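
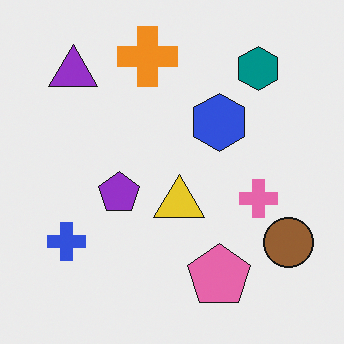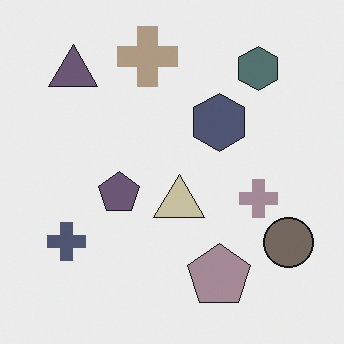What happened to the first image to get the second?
Made much more muted (saturation change).

All colors are more muted and greyish — a global saturation change.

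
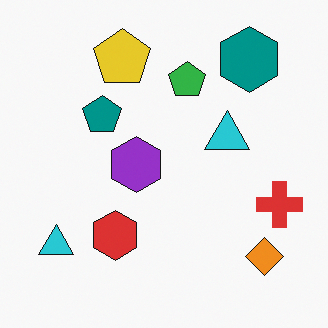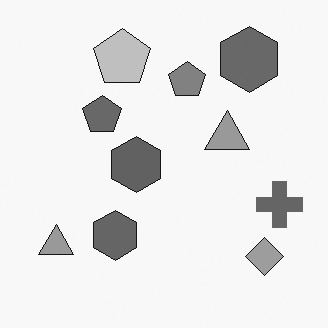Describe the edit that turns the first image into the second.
This is the original image converted to grayscale.

All color is removed — every shape is now a shade of grey.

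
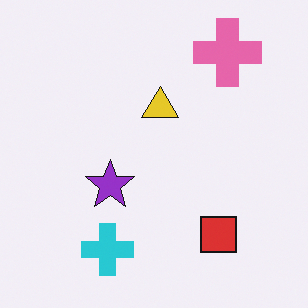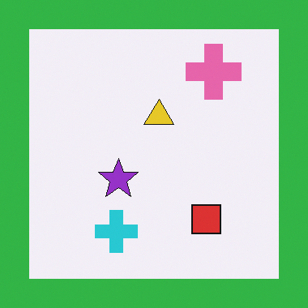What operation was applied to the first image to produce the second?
It was framed with a green border.

A solid green frame runs around the edge of the second image, with the content slightly shrunk inside it.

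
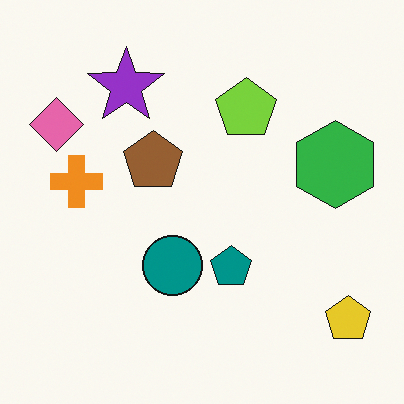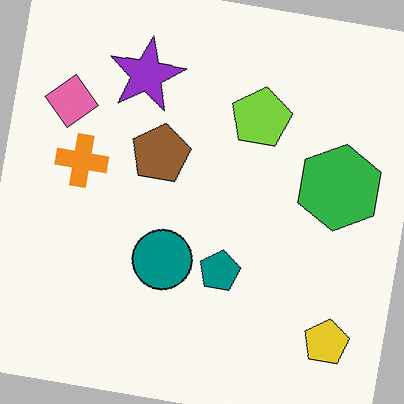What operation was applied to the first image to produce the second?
This is the original image rotated clockwise by a small amount.

Every shape is tilted by the same angle and the image corners show triangular fill wedges — a whole-image rotation by a non-right angle.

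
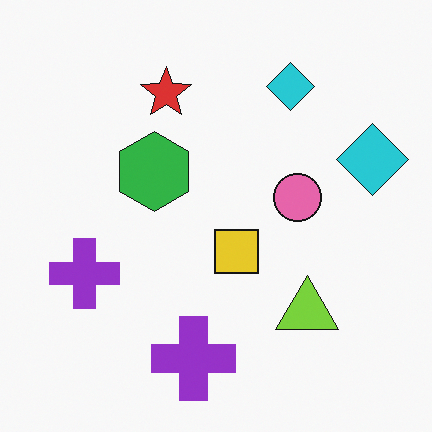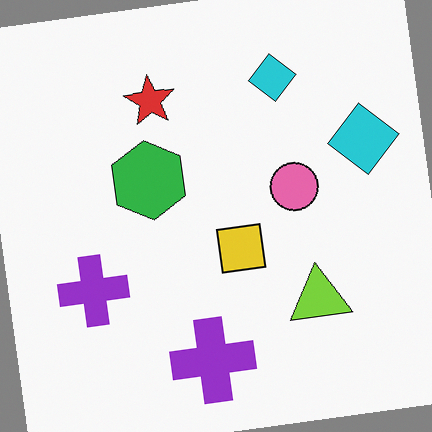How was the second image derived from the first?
The second image is the first rotated counter-clockwise by a few degrees.

Every shape is tilted by the same angle and the image corners show triangular fill wedges — a whole-image rotation by a non-right angle.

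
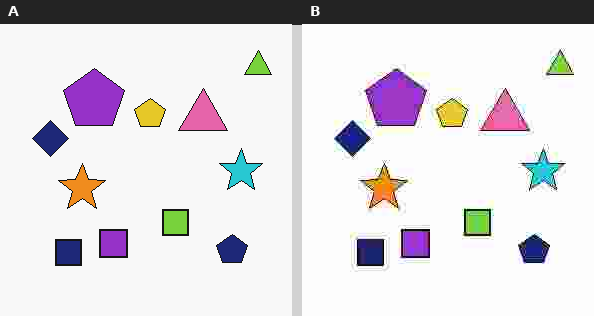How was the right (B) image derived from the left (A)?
The right (B) image is the left (A) degraded with heavy JPEG compression.

Blocky 8×8 compression artifacts appear around shape edges and the flat background shows ringing — characteristic JPEG degradation.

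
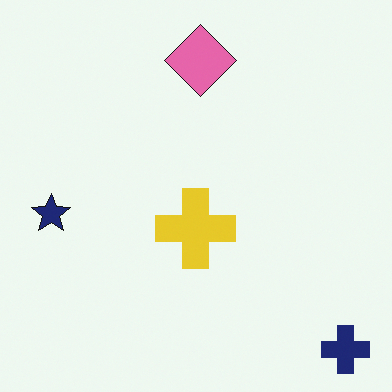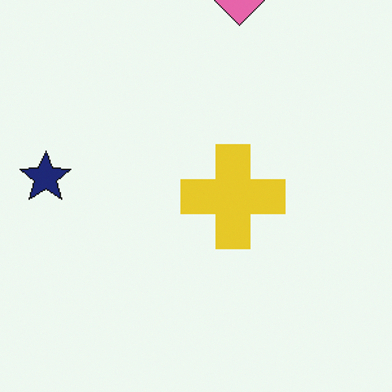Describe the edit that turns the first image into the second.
The image was cropped to a modestly smaller region and rescaled.

The visible shapes are larger and the field of view is narrower; shapes near the original edges may be partly or wholly outside the frame — a crop-and-rescale.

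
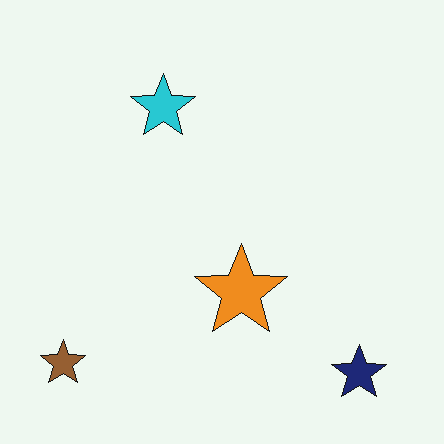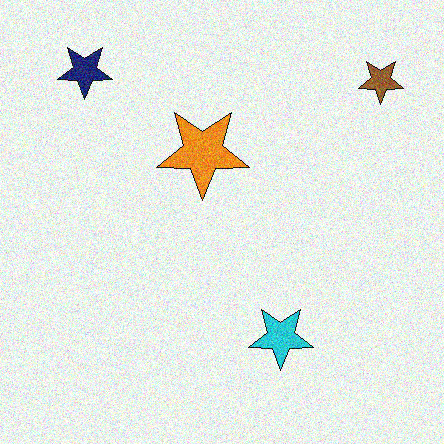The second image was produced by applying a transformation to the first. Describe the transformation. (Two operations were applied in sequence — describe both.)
The transformation is: rotated 180°, then degraded with moderate additive noise.

The brown star sits in the bottom-left of the first image and the top-right of the second — consistent with a whole-image 180° rotation. Random speckle covers the whole image, including the flat background.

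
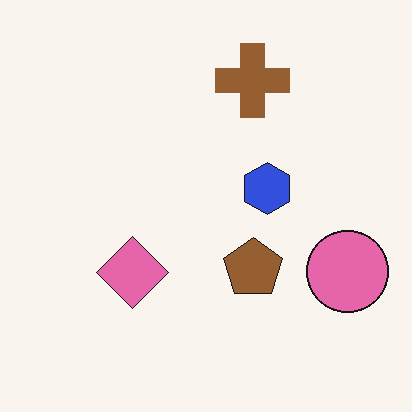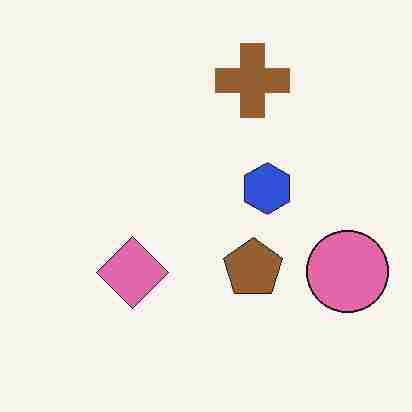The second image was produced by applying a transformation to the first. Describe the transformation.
It was degraded with heavy JPEG compression.

Blocky 8×8 compression artifacts appear around shape edges and the flat background shows ringing — characteristic JPEG degradation.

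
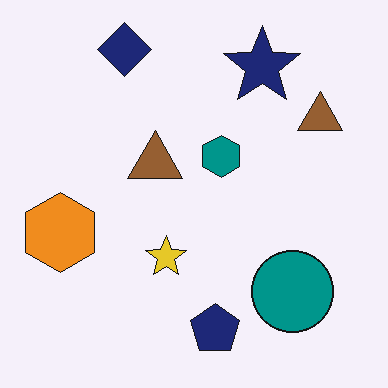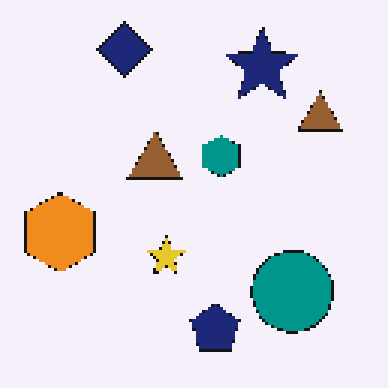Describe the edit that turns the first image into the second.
It was lightly pixelated (a mild mosaic effect).

Shapes are reduced to large square blocks; fine edges and outlines are lost — a downscale-then-upscale (mosaic) effect.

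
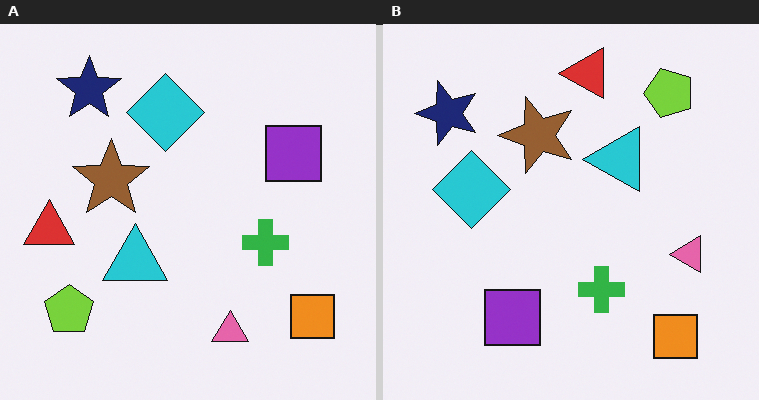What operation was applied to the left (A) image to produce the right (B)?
The image was transposed (reflected across the top-left ↔ bottom-right diagonal).

Shapes have swapped their row and column positions — what was in the top-right is now in the bottom-left — a diagonal reflection.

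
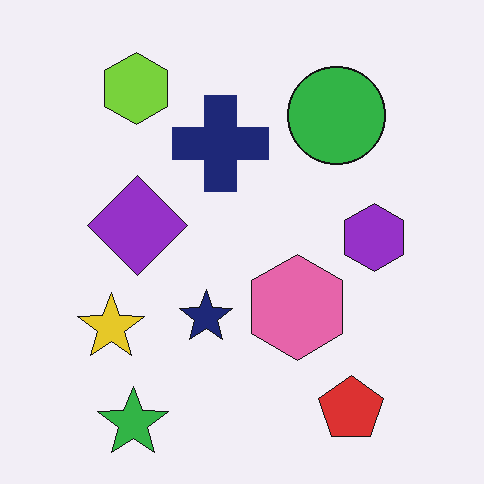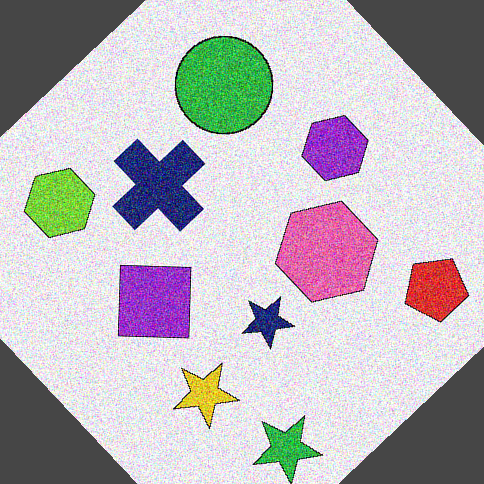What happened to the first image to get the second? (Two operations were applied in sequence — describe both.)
The transformation is: degraded with heavy additive noise, then rotated counter-clockwise by a large amount — several tens of degrees.

Random speckle covers the whole image, including the flat background. Every shape is tilted by the same angle and the image corners show triangular fill wedges — a whole-image rotation by a non-right angle.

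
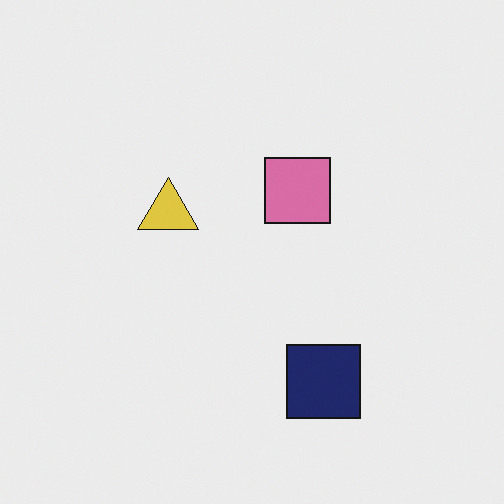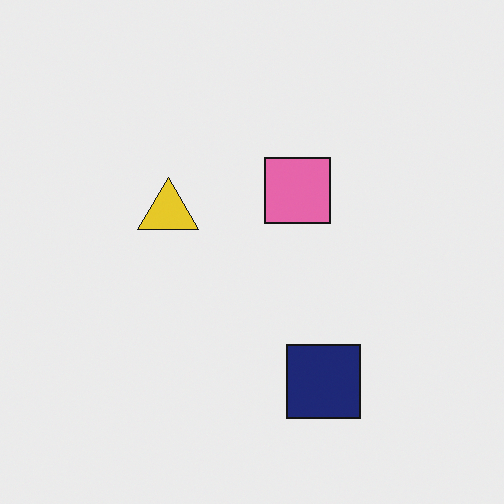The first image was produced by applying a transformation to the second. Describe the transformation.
This is the original image slightly desaturated.

All colors are more muted and greyish — a global saturation change.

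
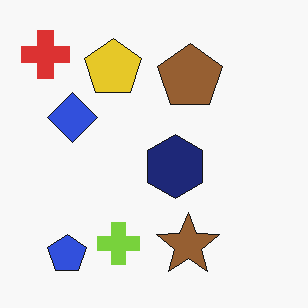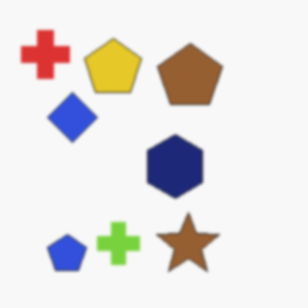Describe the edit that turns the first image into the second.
The transformation is: lightly blurred.

Shape edges and outlines are uniformly softened across the whole image.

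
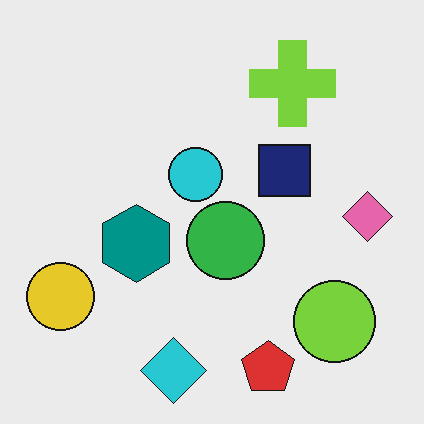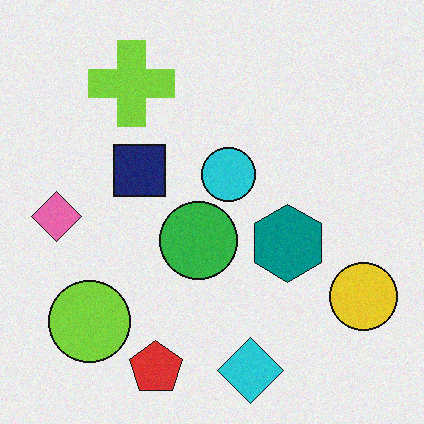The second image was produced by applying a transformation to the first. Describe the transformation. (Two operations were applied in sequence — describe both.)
The transformation is: flipped horizontally (left ↔ right), then degraded with subtle gaussian noise.

The pink diamond is in the right of the first image and the left of the second — shapes on opposite sides of the vertical midline have swapped in a mirror flip. Random speckle covers the whole image, including the flat background.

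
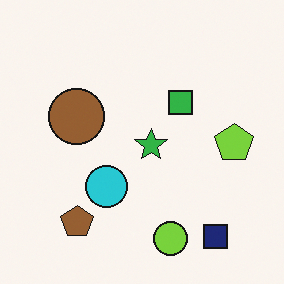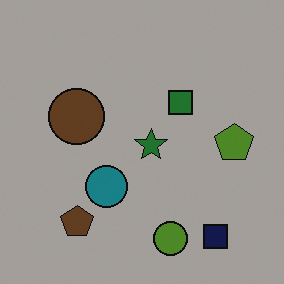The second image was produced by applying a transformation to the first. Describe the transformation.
It was substantially darkened.

Every pixel — background and shapes alike — is uniformly darkened.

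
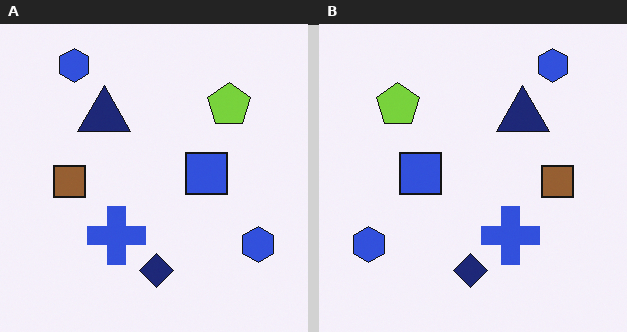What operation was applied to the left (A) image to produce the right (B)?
Flipped horizontally (left ↔ right).

The brown square is in the left of the left (A) image and the right of the right (B) — shapes on opposite sides of the vertical midline have swapped in a mirror flip.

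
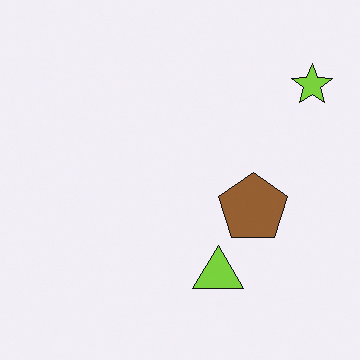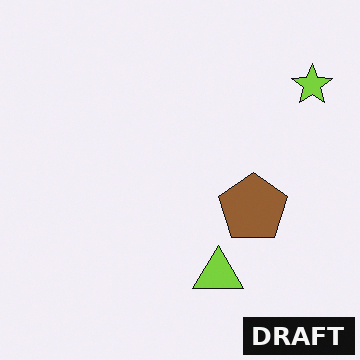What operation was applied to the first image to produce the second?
The transformation is: watermarked with the text "DRAFT" in the lower-right corner.

A dark label reading "DRAFT" appears in the lower-right corner.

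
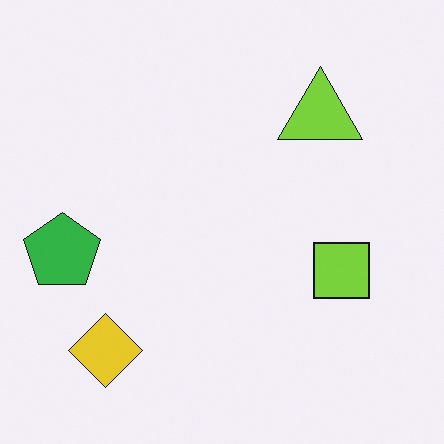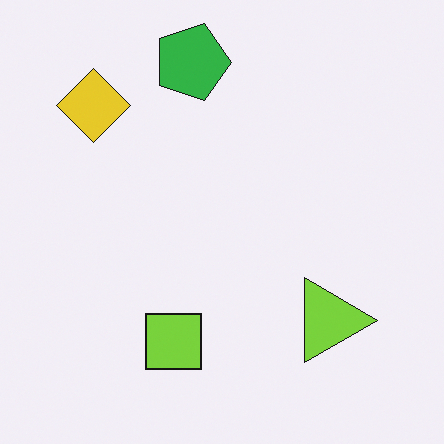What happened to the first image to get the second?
The second image is the first rotated 90° clockwise.

The yellow diamond sits in the bottom-left of the first image and the top-left of the second — consistent with a whole-image 90° clockwise rotation.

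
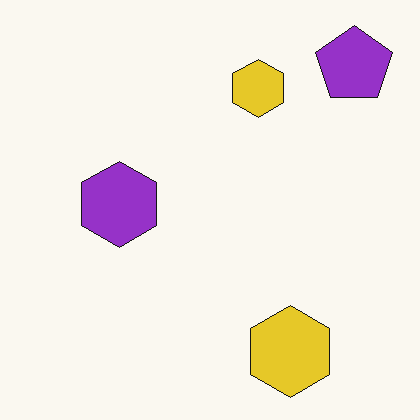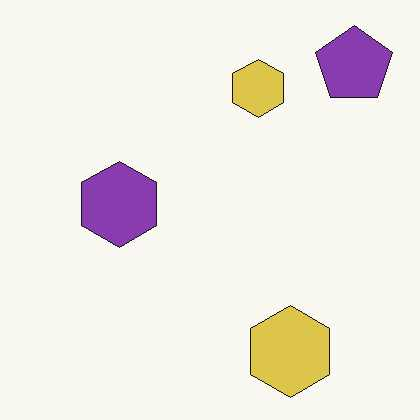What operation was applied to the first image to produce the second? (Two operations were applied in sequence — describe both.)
Slightly desaturated, then given moderate JPEG compression.

All colors are more muted and greyish — a global saturation change. Blocky 8×8 compression artifacts appear around shape edges and the flat background shows ringing — characteristic JPEG degradation.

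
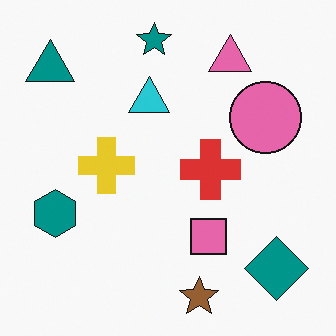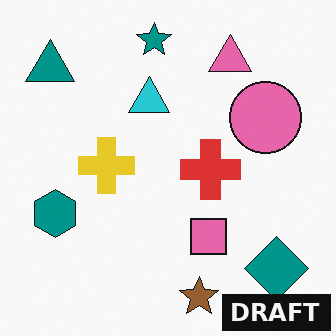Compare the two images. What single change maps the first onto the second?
Watermarked with the text "DRAFT" in the lower-right corner.

A dark label reading "DRAFT" appears in the lower-right corner.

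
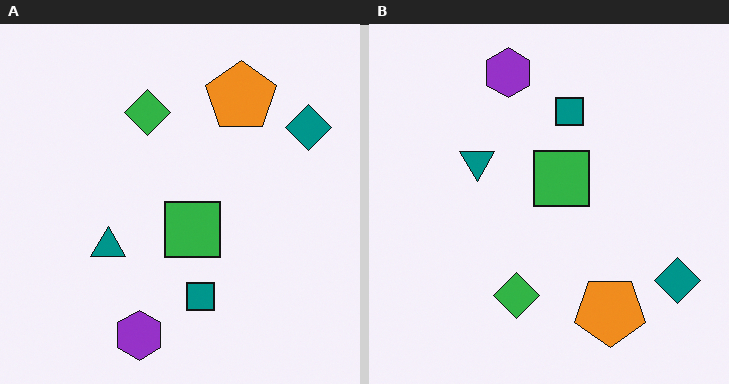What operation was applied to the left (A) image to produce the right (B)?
Flipped vertically (top ↔ bottom).

The purple hexagon is in the bottom of the left (A) image and the top of the right (B) — shapes on opposite sides of the horizontal midline have swapped in a mirror flip.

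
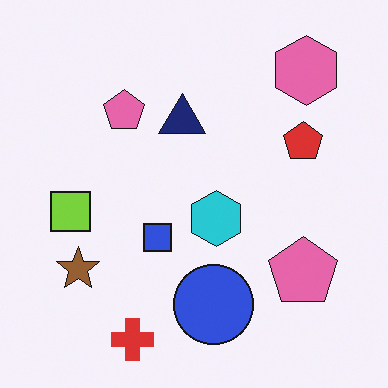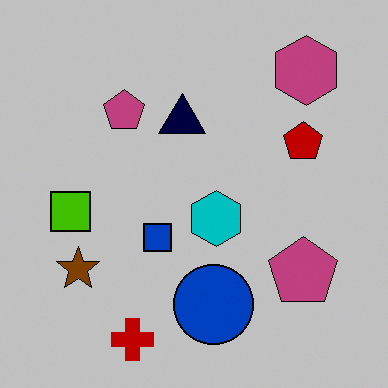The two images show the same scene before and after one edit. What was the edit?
It was heavily posterized to just a handful of flat colors.

Each flat color has snapped to a coarser quantized level — most visibly, the near-white background has dropped to a flat grey.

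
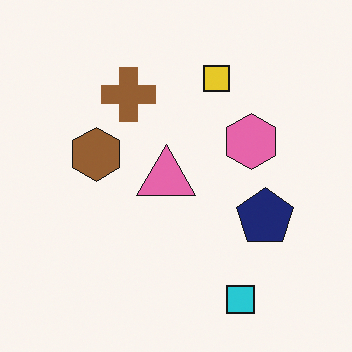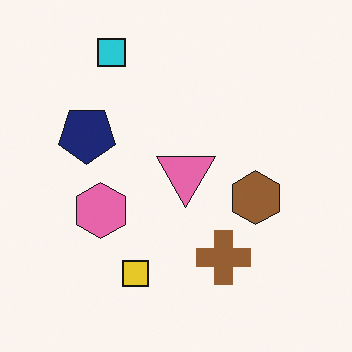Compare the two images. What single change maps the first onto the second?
The image was rotated 180°.

The cyan square sits in the bottom-right of the first image and the top-left of the second — consistent with a whole-image 180° rotation.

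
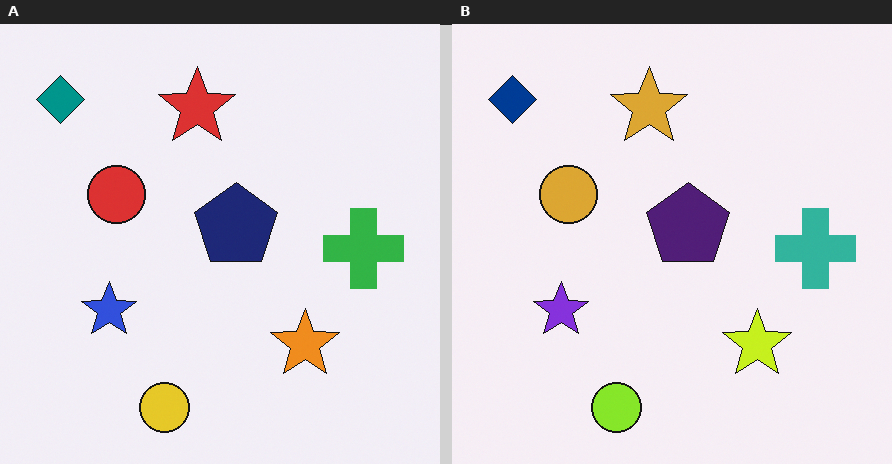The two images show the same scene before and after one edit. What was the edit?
The transformation is: hue-shifted by a small amount.

Every shape's color has rotated by the same amount around the hue wheel — a uniform hue shift.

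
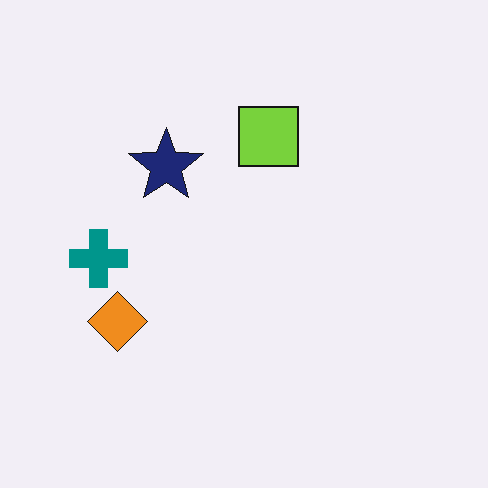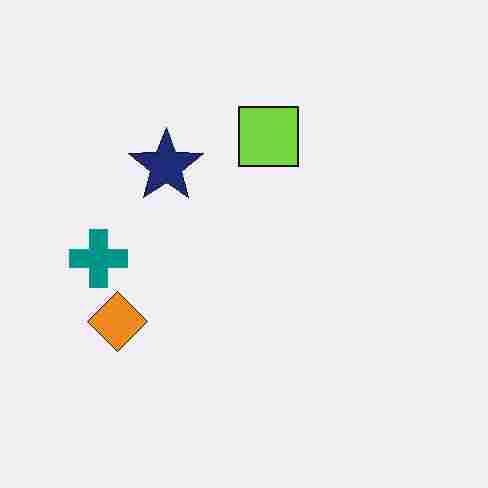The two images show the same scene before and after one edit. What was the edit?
The second image is the first heavily JPEG-compressed with obvious blocking artifacts.

Blocky 8×8 compression artifacts appear around shape edges and the flat background shows ringing — characteristic JPEG degradation.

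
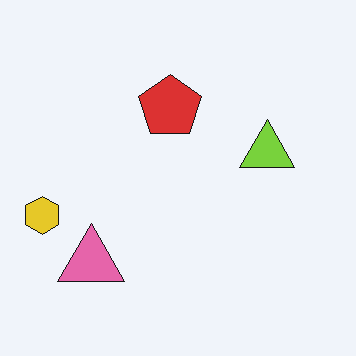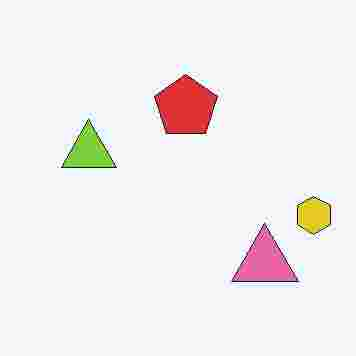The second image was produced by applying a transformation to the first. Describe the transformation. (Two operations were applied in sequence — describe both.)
The image was flipped horizontally (left ↔ right), then degraded with heavy JPEG compression.

The yellow hexagon is in the left of the first image and the right of the second — shapes on opposite sides of the vertical midline have swapped in a mirror flip. Blocky 8×8 compression artifacts appear around shape edges and the flat background shows ringing — characteristic JPEG degradation.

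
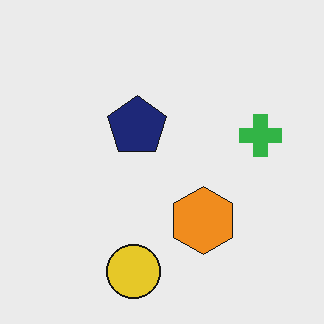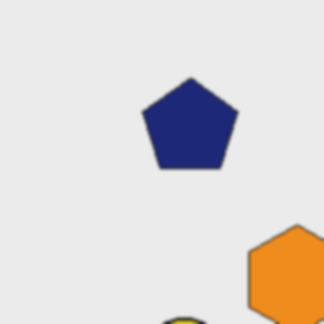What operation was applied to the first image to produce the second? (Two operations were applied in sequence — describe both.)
This is the original image cropped slightly and scaled back up, then lightly blurred.

The visible shapes are larger and the field of view is narrower; shapes near the original edges may be partly or wholly outside the frame — a crop-and-rescale. Shape edges and outlines are uniformly softened across the whole image.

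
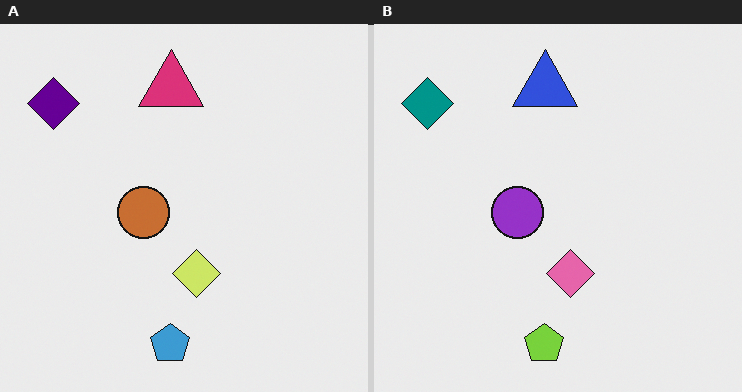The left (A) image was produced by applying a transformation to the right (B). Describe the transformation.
The transformation is: hue-shifted noticeably.

Every shape's color has rotated by the same amount around the hue wheel — a uniform hue shift.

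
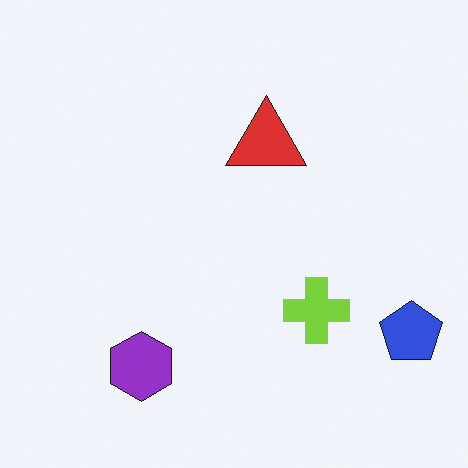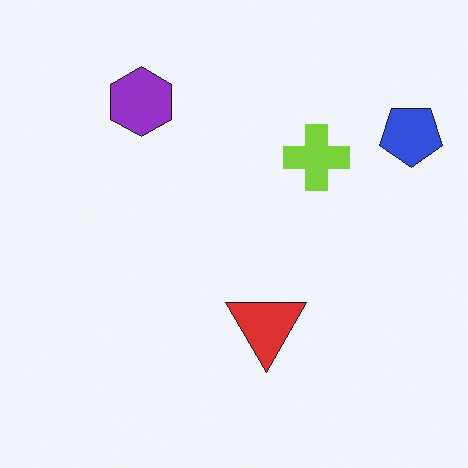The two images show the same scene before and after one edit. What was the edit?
The image was flipped vertically (top ↔ bottom).

The purple hexagon is in the bottom-left of the first image and the top-left of the second — shapes on opposite sides of the horizontal midline have swapped in a mirror flip.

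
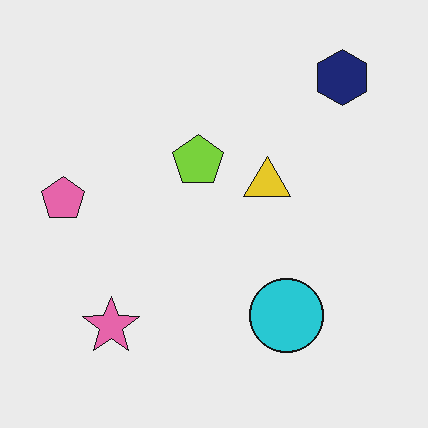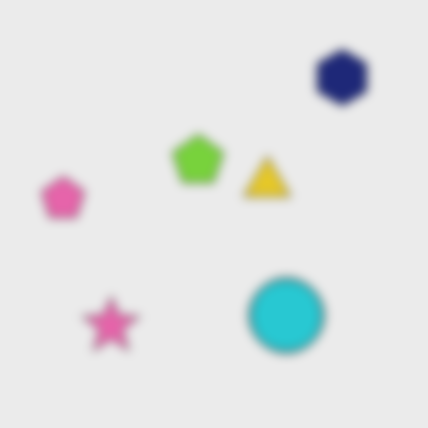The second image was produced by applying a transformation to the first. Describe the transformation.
The transformation is: heavily blurred.

Shape edges and outlines are uniformly softened across the whole image.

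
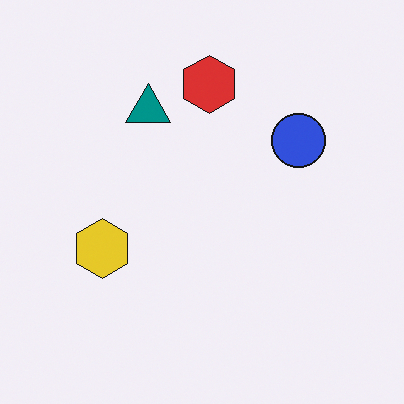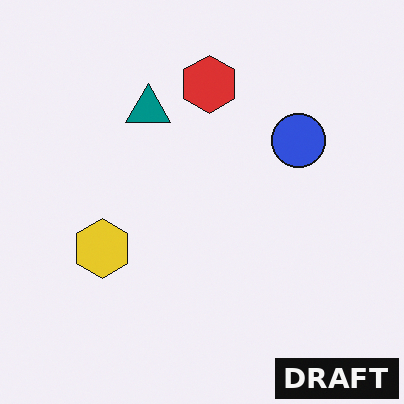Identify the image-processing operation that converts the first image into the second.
It was watermarked with the text "DRAFT" in the lower-right corner.

A dark label reading "DRAFT" appears in the lower-right corner.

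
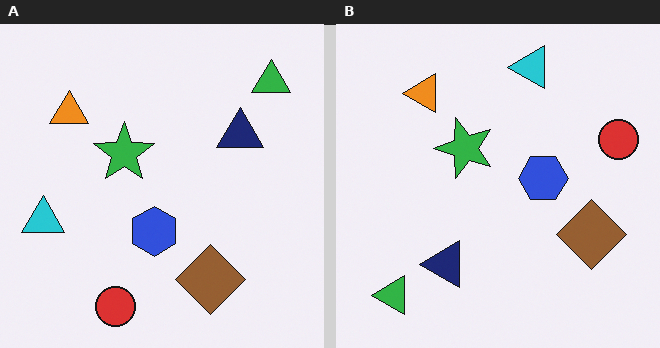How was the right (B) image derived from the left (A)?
It was transposed (reflected across the top-left ↔ bottom-right diagonal).

Shapes have swapped their row and column positions — what was in the top-right is now in the bottom-left — a diagonal reflection.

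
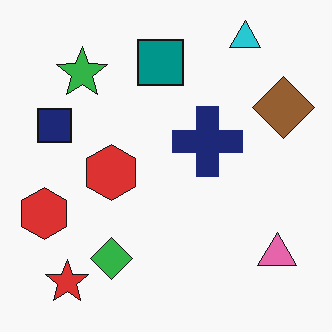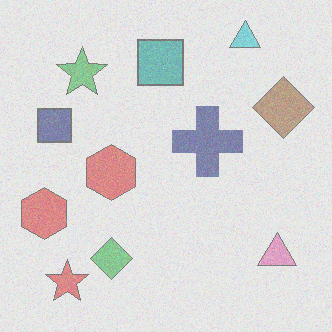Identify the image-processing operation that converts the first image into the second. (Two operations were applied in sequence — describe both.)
The second image is the first degraded with visible gaussian noise, then given much lower contrast.

Random speckle covers the whole image, including the flat background. Tones are pushed toward mid-grey across the whole image — a global contrast change.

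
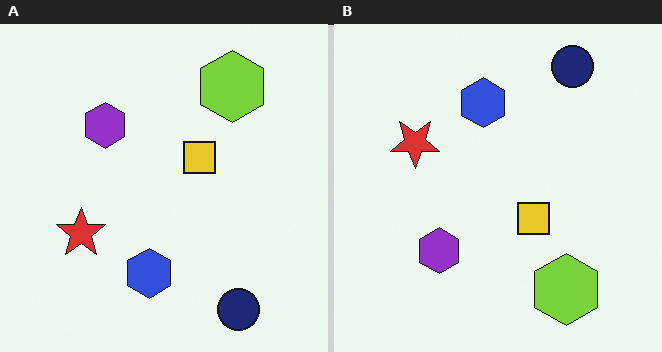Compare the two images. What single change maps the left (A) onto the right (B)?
The transformation is: flipped vertically (top ↔ bottom).

The navy circle is in the bottom-right of the left (A) image and the top-right of the right (B) — shapes on opposite sides of the horizontal midline have swapped in a mirror flip.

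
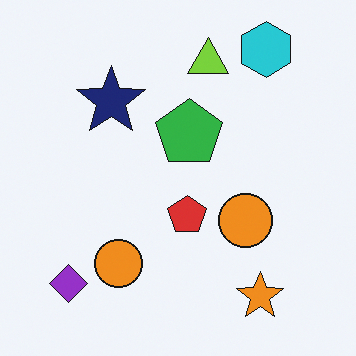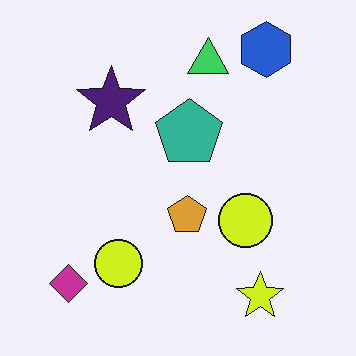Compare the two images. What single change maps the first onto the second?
The transformation is: hue-shifted by a small amount.

Every shape's color has rotated by the same amount around the hue wheel — a uniform hue shift.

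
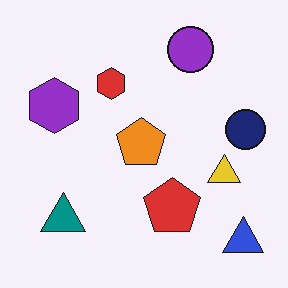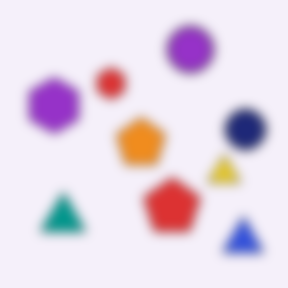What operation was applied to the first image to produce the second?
It was heavily blurred.

Shape edges and outlines are uniformly softened across the whole image.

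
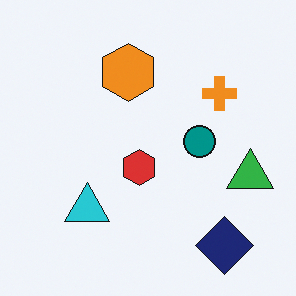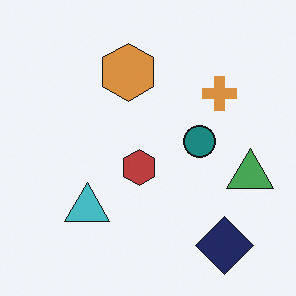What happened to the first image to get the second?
The image was slightly desaturated.

All colors are more muted and greyish — a global saturation change.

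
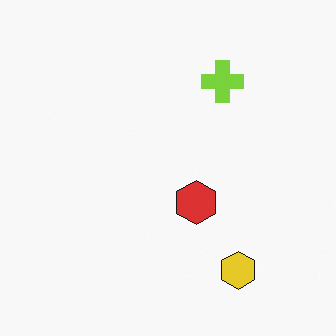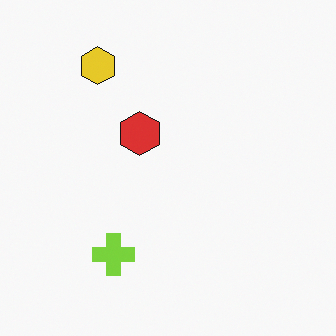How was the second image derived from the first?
It was rotated 180°.

The yellow hexagon sits in the bottom-right of the first image and the top-left of the second — consistent with a whole-image 180° rotation.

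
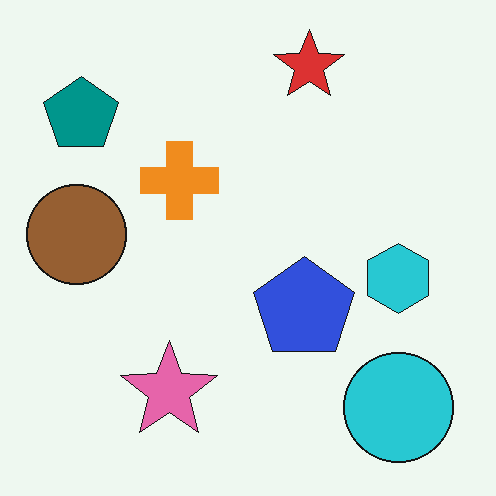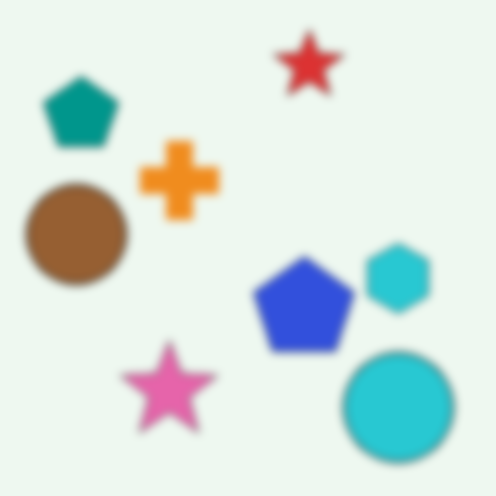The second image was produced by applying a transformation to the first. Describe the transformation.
This is the original image noticeably gaussian-blurred.

Shape edges and outlines are uniformly softened across the whole image.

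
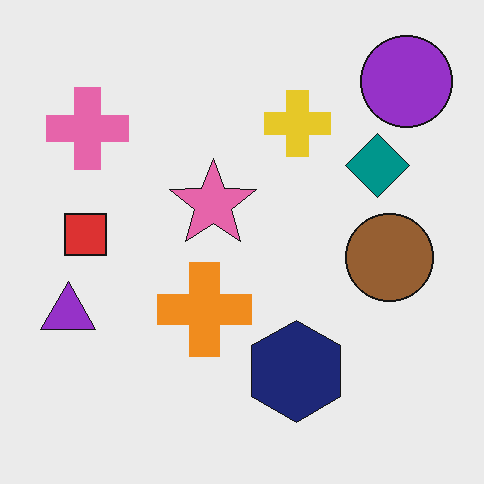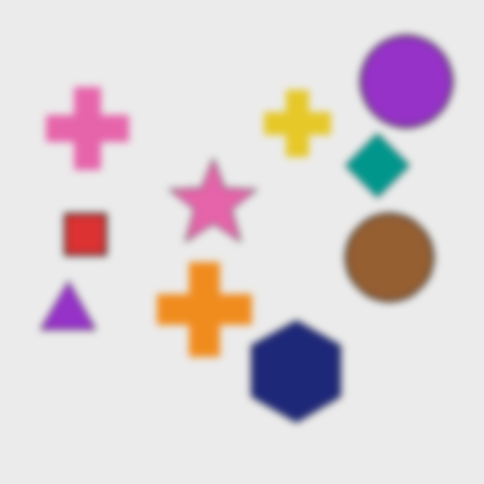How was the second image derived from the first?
The second image is the first noticeably gaussian-blurred.

Shape edges and outlines are uniformly softened across the whole image.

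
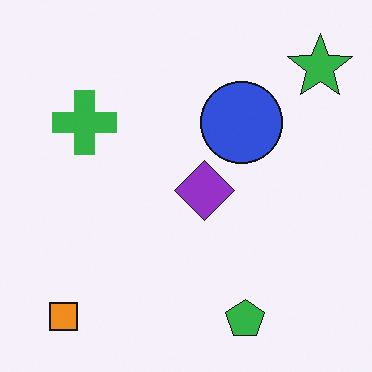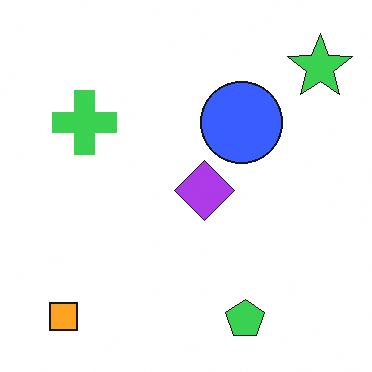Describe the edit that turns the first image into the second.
This is the original image slightly brightened.

Every pixel — background and shapes alike — is uniformly brightened.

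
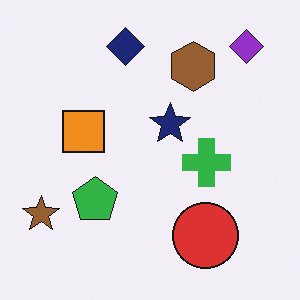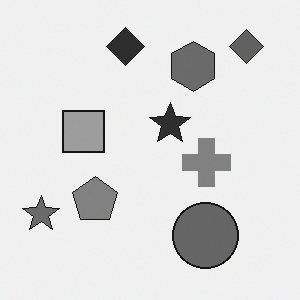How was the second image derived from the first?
The image was converted to grayscale.

All color is removed — every shape is now a shade of grey.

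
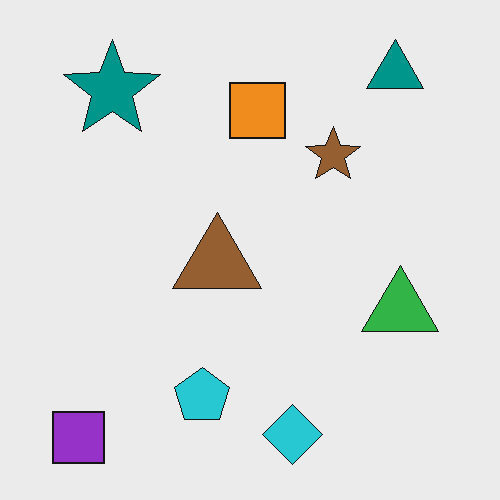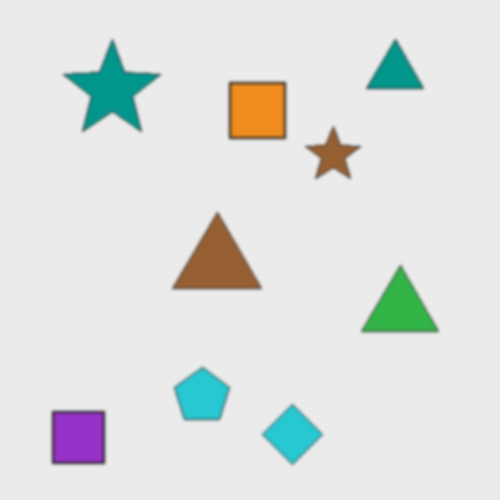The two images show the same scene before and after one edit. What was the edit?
The image was slightly softened.

Shape edges and outlines are uniformly softened across the whole image.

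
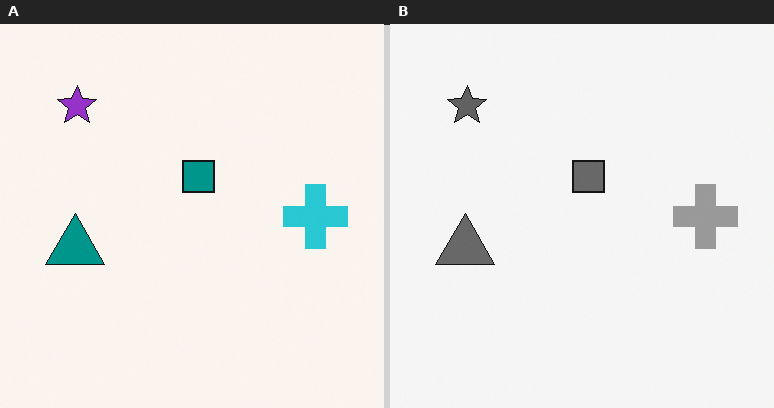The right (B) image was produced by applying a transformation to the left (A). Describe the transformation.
This is the original image converted to grayscale.

All color is removed — every shape is now a shade of grey.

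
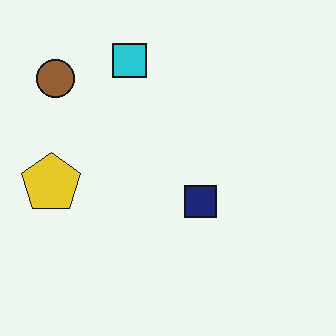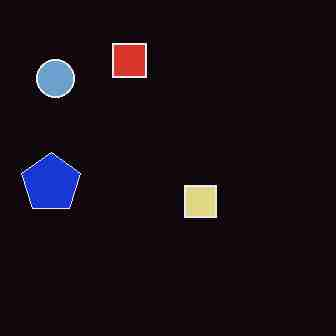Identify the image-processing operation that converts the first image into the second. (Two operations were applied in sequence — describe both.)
The transformation is: color-inverted (negative), then heavily JPEG-compressed with obvious blocking artifacts.

The light background has become dark and every shape's color is its complement — a photographic negative. Blocky 8×8 compression artifacts appear around shape edges and the flat background shows ringing — characteristic JPEG degradation.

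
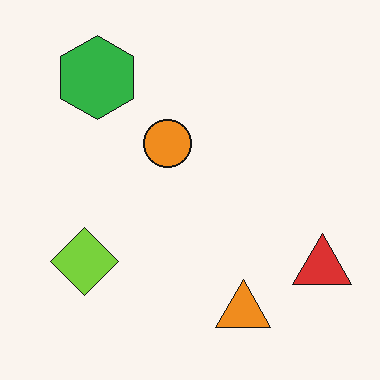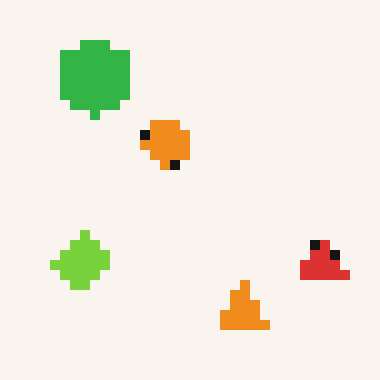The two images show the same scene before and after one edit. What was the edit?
It was heavily pixelated into large blocks.

Shapes are reduced to large square blocks; fine edges and outlines are lost — a downscale-then-upscale (mosaic) effect.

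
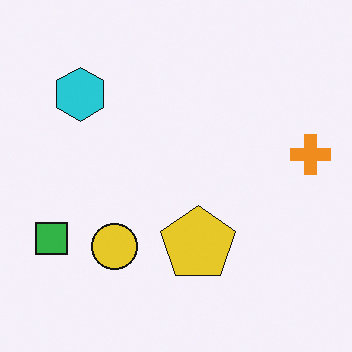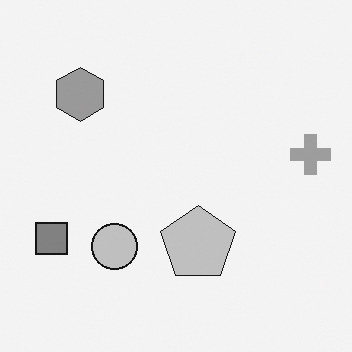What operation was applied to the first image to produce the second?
The transformation is: converted to grayscale.

All color is removed — every shape is now a shade of grey.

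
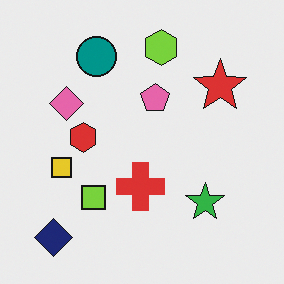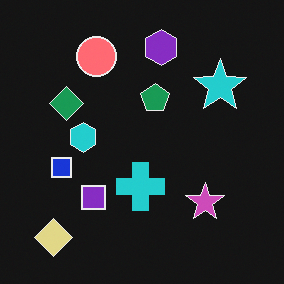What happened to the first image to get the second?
This is the original image color-inverted (negative).

The light background has become dark and every shape's color is its complement — a photographic negative.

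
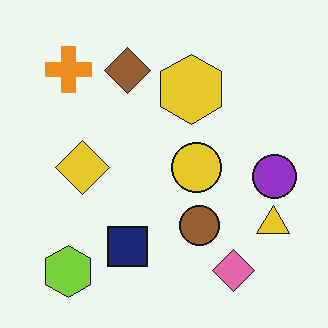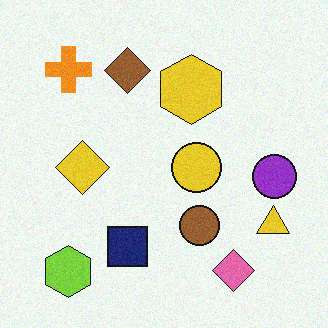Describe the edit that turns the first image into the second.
The second image is the first degraded with subtle gaussian noise.

Random speckle covers the whole image, including the flat background.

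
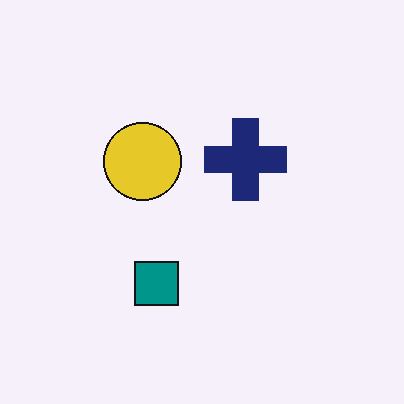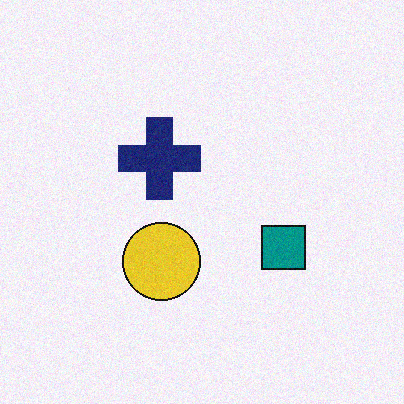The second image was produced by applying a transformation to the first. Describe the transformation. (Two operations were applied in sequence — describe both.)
Rotated 90° counter-clockwise, then degraded with subtle gaussian noise.

The teal square sits in the bottom of the first image and the right of the second — consistent with a whole-image 90° counter-clockwise rotation. Random speckle covers the whole image, including the flat background.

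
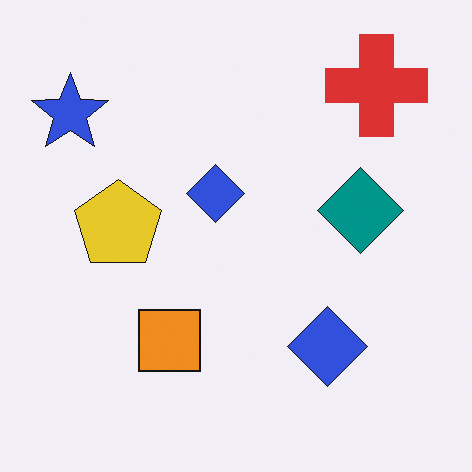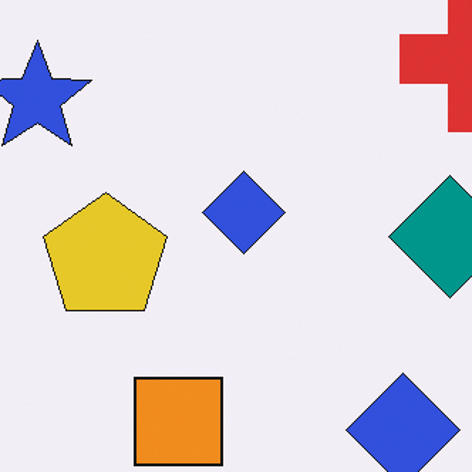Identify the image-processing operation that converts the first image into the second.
The second image is the first cropped slightly and scaled back up.

The visible shapes are larger and the field of view is narrower; shapes near the original edges may be partly or wholly outside the frame — a crop-and-rescale.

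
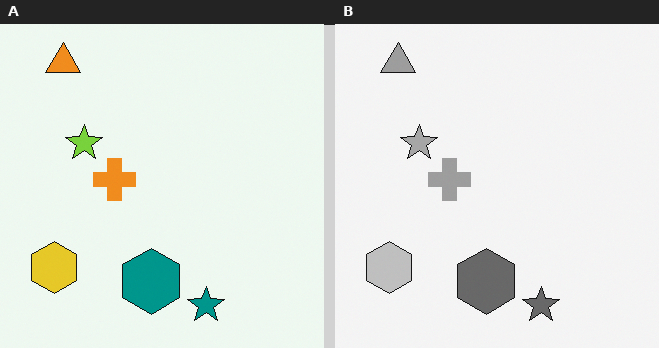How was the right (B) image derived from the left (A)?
The transformation is: converted to grayscale.

All color is removed — every shape is now a shade of grey.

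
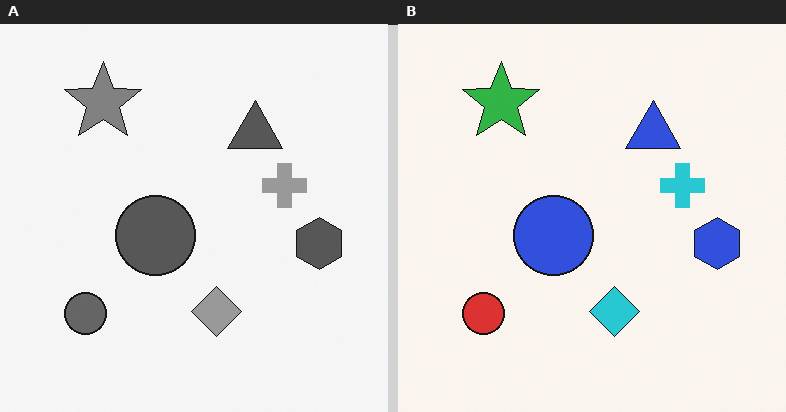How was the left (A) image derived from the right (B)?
The transformation is: converted to grayscale.

All color is removed — every shape is now a shade of grey.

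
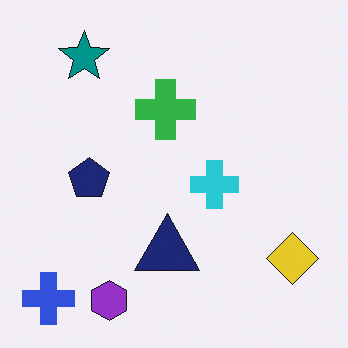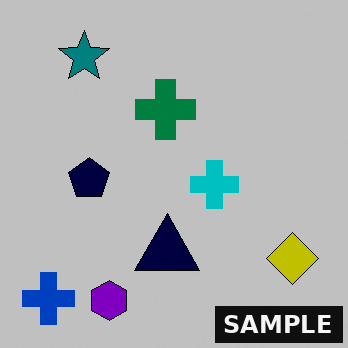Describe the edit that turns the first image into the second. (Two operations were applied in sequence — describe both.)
The second image is the first heavily posterized to just a handful of flat colors, then watermarked with the text "SAMPLE" in the lower-right corner.

Each flat color has snapped to a coarser quantized level — most visibly, the near-white background has dropped to a flat grey. A dark label reading "SAMPLE" appears in the lower-right corner.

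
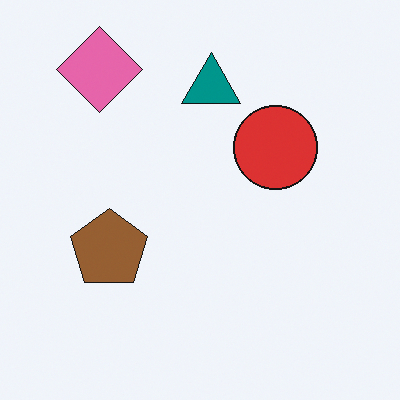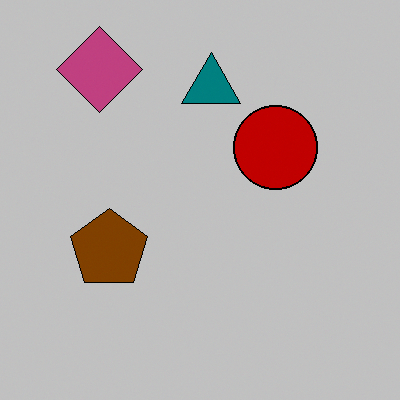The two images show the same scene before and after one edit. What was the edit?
Heavily posterized to just a handful of flat colors.

Each flat color has snapped to a coarser quantized level — most visibly, the near-white background has dropped to a flat grey.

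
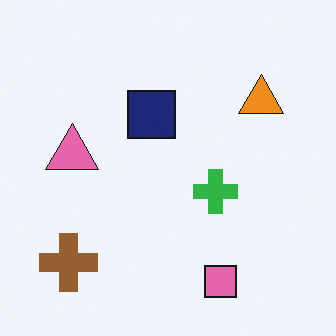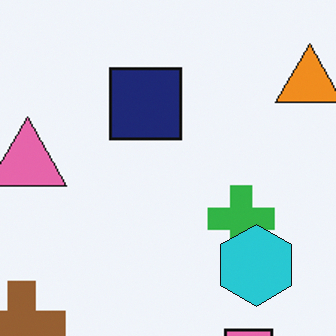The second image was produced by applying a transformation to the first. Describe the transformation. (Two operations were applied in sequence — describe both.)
The transformation is: cropped to a modestly smaller region and rescaled, then overlaid with an additional cyan hexagon.

The visible shapes are larger and the field of view is narrower; shapes near the original edges may be partly or wholly outside the frame — a crop-and-rescale. A cyan hexagon appears in the second image that is absent from the first.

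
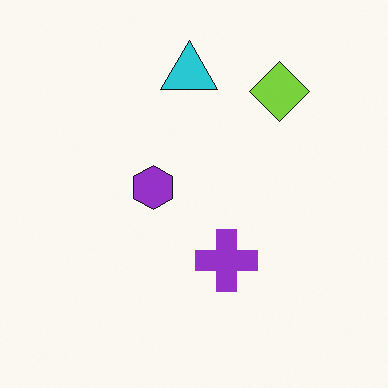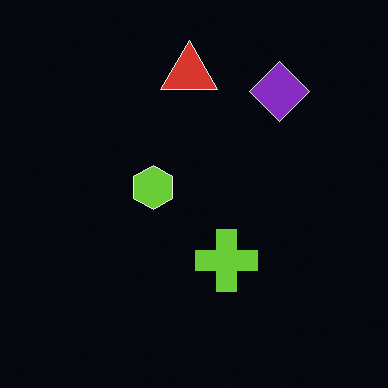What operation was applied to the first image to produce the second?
The transformation is: color-inverted (negative).

The light background has become dark and every shape's color is its complement — a photographic negative.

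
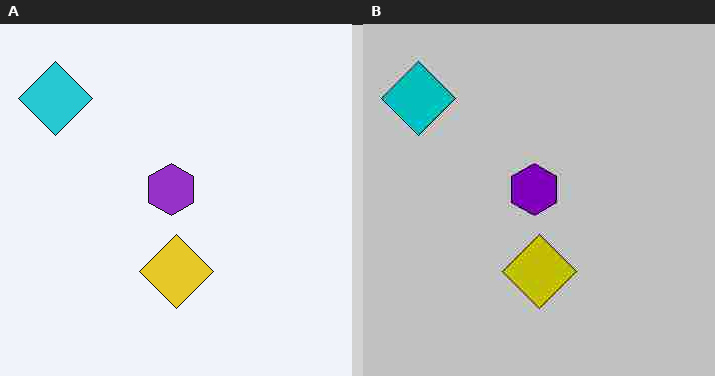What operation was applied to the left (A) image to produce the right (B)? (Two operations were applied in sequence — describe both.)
The transformation is: aggressively posterized, then heavily JPEG-compressed with obvious blocking artifacts.

Each flat color has snapped to a coarser quantized level — most visibly, the near-white background has dropped to a flat grey. Blocky 8×8 compression artifacts appear around shape edges and the flat background shows ringing — characteristic JPEG degradation.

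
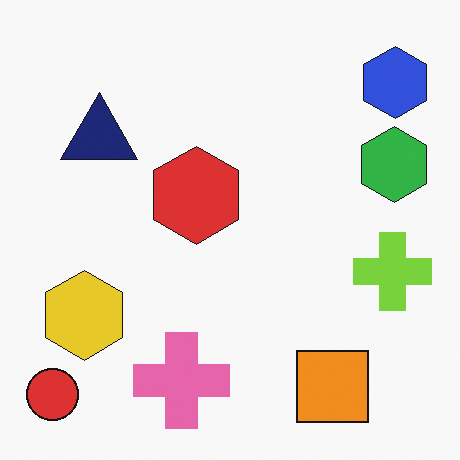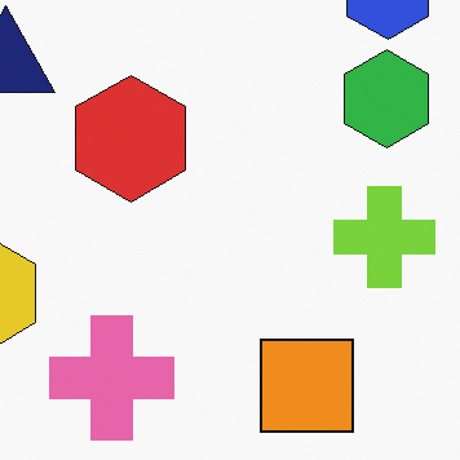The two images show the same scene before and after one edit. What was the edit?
The transformation is: cropped slightly and scaled back up.

The visible shapes are larger and the field of view is narrower; shapes near the original edges may be partly or wholly outside the frame — a crop-and-rescale.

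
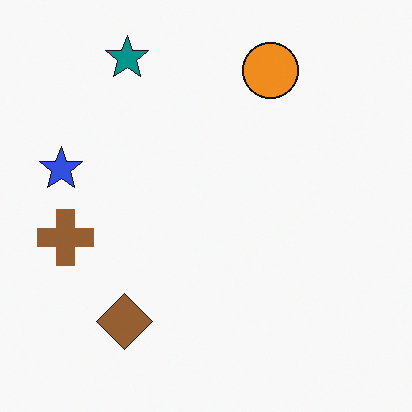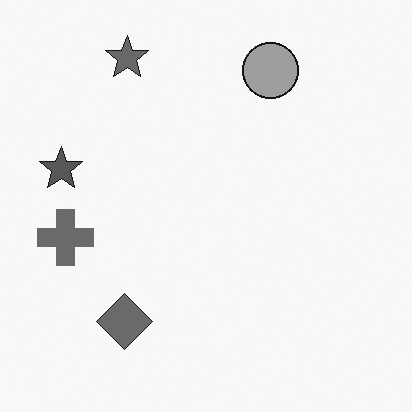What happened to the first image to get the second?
This is the original image converted to grayscale.

All color is removed — every shape is now a shade of grey.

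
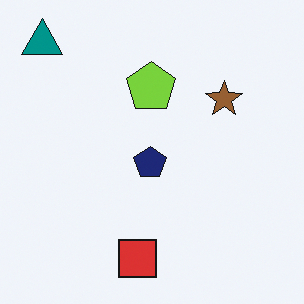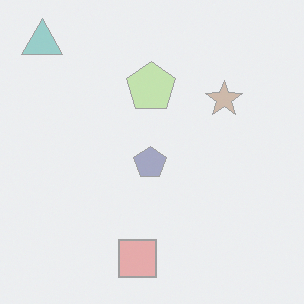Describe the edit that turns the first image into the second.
The second image is the first washed out (contrast reduced).

Tones are pushed toward mid-grey across the whole image — a global contrast change.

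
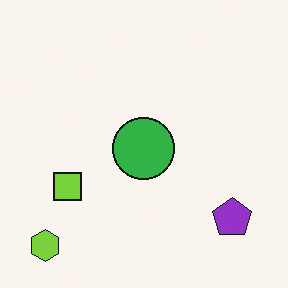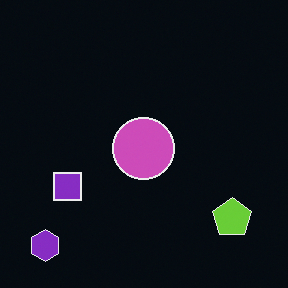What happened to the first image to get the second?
The transformation is: color-inverted (negative).

The light background has become dark and every shape's color is its complement — a photographic negative.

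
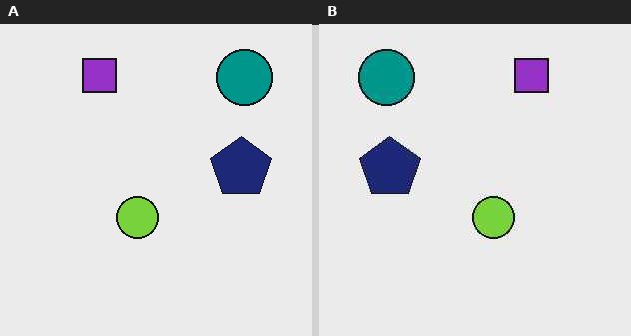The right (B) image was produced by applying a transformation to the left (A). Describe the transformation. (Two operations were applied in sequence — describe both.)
The transformation is: flipped horizontally (left ↔ right), then given moderate JPEG compression.

The teal circle is in the top-right of the left (A) image and the top-left of the right (B) — shapes on opposite sides of the vertical midline have swapped in a mirror flip. Blocky 8×8 compression artifacts appear around shape edges and the flat background shows ringing — characteristic JPEG degradation.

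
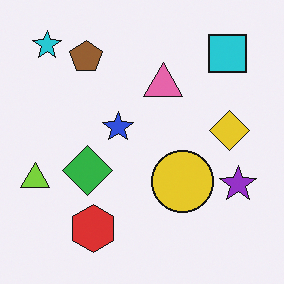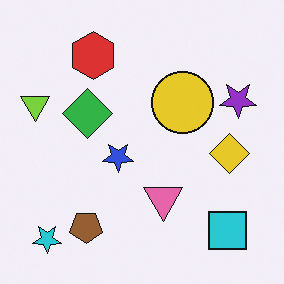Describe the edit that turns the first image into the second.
Flipped vertically (top ↔ bottom).

The cyan star is in the top-left of the first image and the bottom-left of the second — shapes on opposite sides of the horizontal midline have swapped in a mirror flip.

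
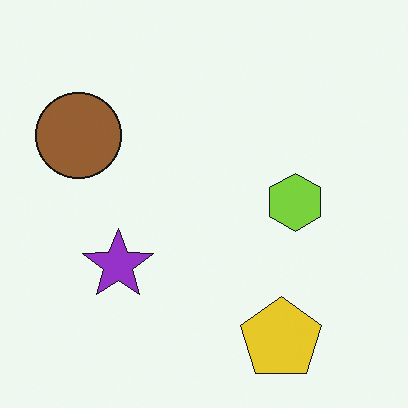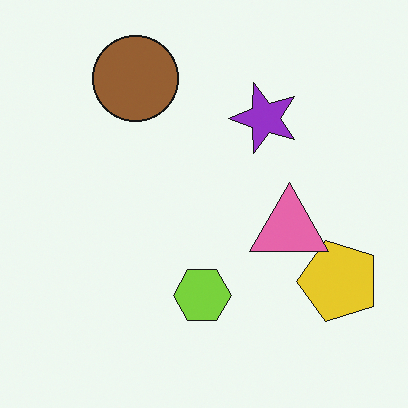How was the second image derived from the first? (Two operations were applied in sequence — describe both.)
This is the original image transposed (reflected across the top-left ↔ bottom-right diagonal), then overlaid with an additional pink triangle.

Shapes have swapped their row and column positions — what was in the top-right is now in the bottom-left — a diagonal reflection. A pink triangle appears in the second image that is absent from the first.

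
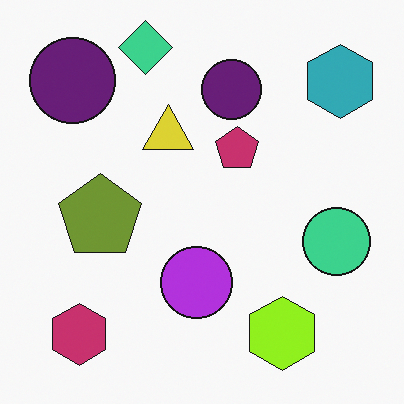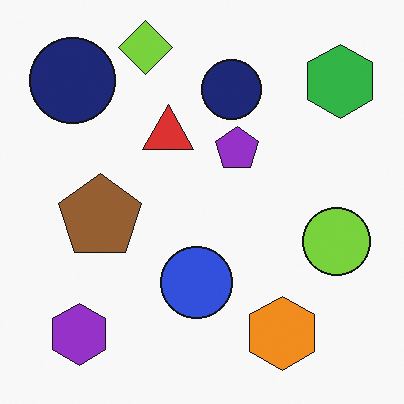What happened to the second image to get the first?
The transformation is: hue-shifted by a small amount.

Every shape's color has rotated by the same amount around the hue wheel — a uniform hue shift.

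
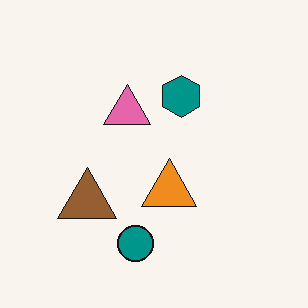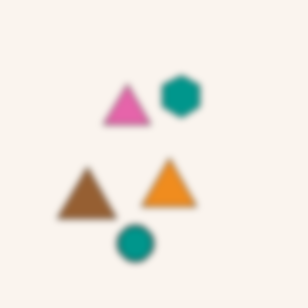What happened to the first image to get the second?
The transformation is: moderately blurred.

Shape edges and outlines are uniformly softened across the whole image.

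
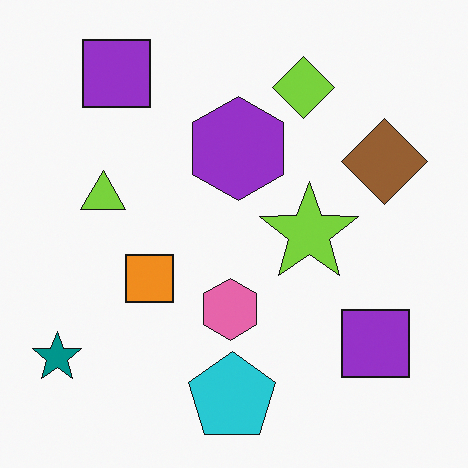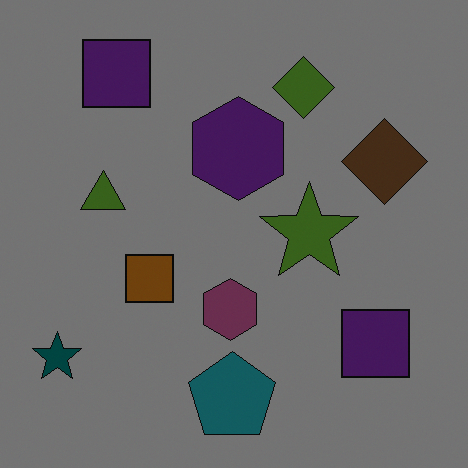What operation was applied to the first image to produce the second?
The image was darkened a lot.

Every pixel — background and shapes alike — is uniformly darkened.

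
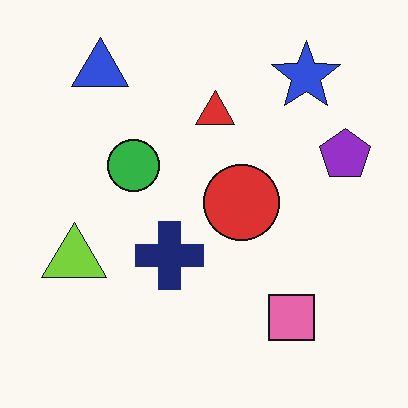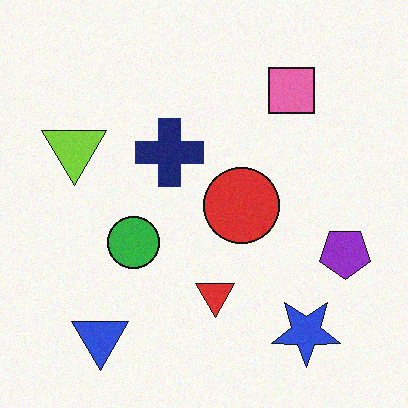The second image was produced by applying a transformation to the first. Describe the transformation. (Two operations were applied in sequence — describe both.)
The transformation is: flipped vertically (top ↔ bottom), then degraded with light additive noise.

The blue triangle is in the top-left of the first image and the bottom-left of the second — shapes on opposite sides of the horizontal midline have swapped in a mirror flip. Random speckle covers the whole image, including the flat background.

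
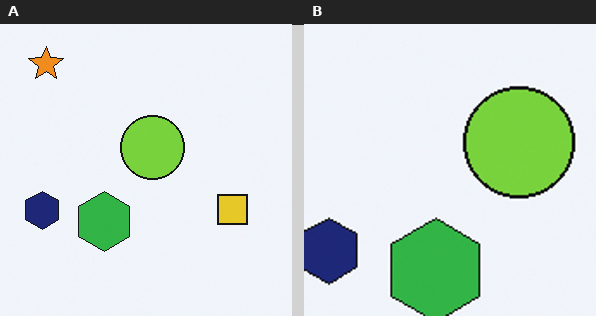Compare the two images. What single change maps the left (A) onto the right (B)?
This is the original image cropped to a noticeably smaller region and rescaled.

The visible shapes are larger and the field of view is narrower; shapes near the original edges may be partly or wholly outside the frame — a crop-and-rescale.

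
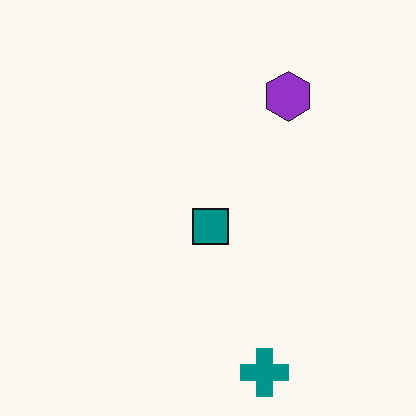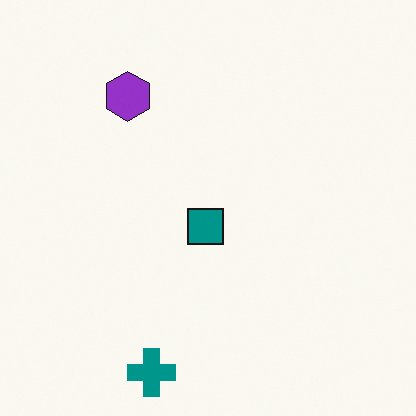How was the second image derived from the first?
Flipped horizontally (left ↔ right).

The purple hexagon is in the top-right of the first image and the top-left of the second — shapes on opposite sides of the vertical midline have swapped in a mirror flip.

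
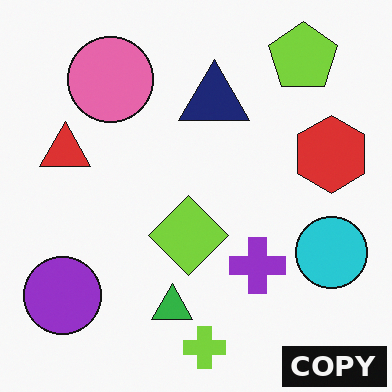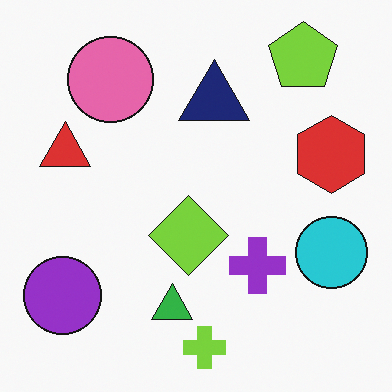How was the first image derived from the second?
Watermarked with the text "COPY" in the lower-right corner.

A dark label reading "COPY" appears in the lower-right corner.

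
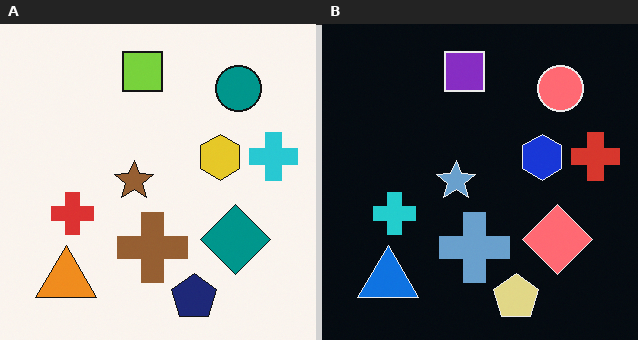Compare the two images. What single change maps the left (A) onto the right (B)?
This is the original image color-inverted (negative).

The light background has become dark and every shape's color is its complement — a photographic negative.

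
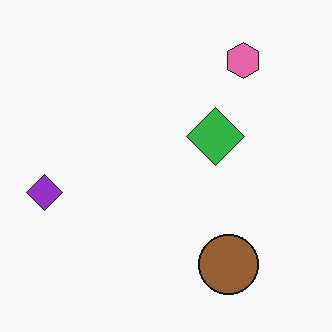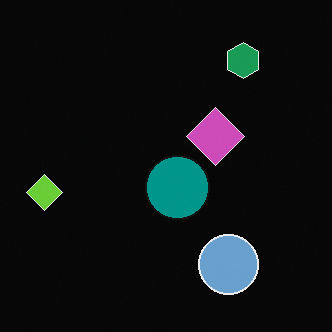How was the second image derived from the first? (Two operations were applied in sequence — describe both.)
Color-inverted (negative), then overlaid with an additional teal circle.

The light background has become dark and every shape's color is its complement — a photographic negative. A teal circle appears in the second image that is absent from the first.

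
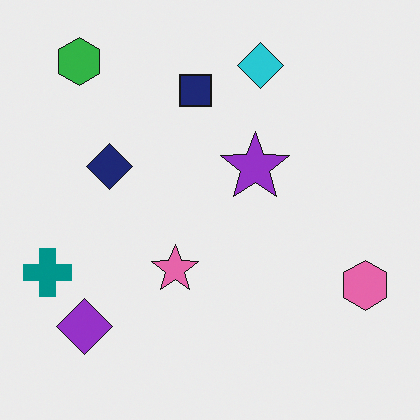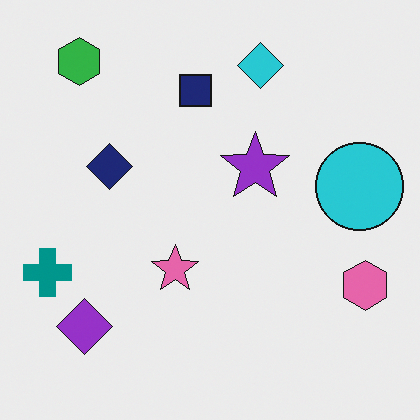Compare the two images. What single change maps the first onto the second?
Overlaid with an additional cyan circle.

A cyan circle appears in the second image that is absent from the first.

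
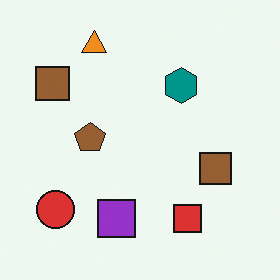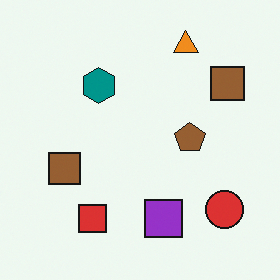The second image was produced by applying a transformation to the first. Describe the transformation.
The transformation is: flipped horizontally (left ↔ right).

The red circle is in the bottom-left of the first image and the bottom-right of the second — shapes on opposite sides of the vertical midline have swapped in a mirror flip.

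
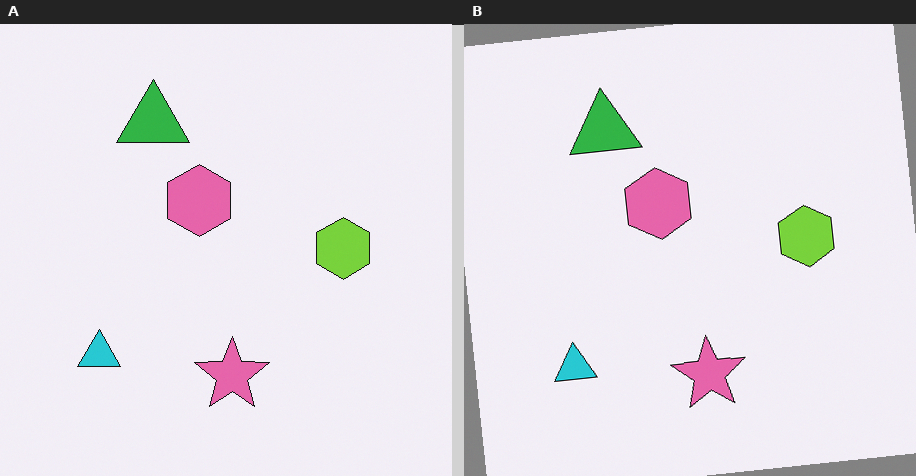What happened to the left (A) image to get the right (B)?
It was rotated counter-clockwise by a few degrees.

Every shape is tilted by the same angle and the image corners show triangular fill wedges — a whole-image rotation by a non-right angle.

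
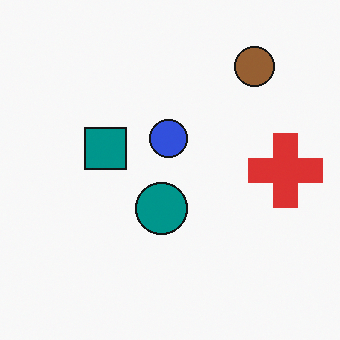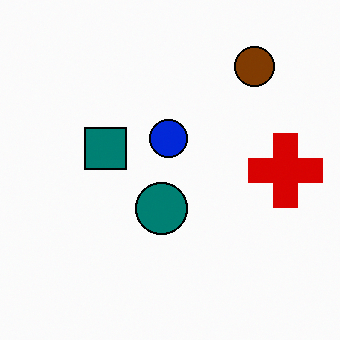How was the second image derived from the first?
The image was given slightly increased contrast.

Tones are pushed away from mid-grey across the whole image — a global contrast change.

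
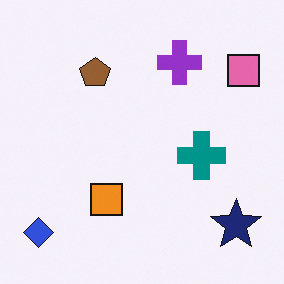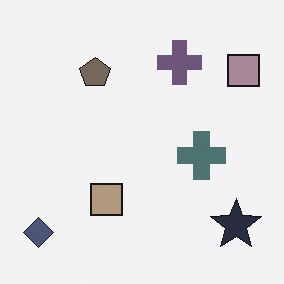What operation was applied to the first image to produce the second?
Made much more muted (saturation change).

All colors are more muted and greyish — a global saturation change.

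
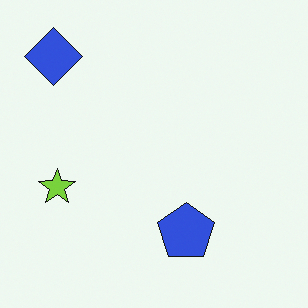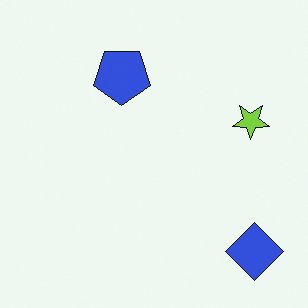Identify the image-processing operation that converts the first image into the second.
The image was rotated 180°.

The blue diamond sits in the top-left of the first image and the bottom-right of the second — consistent with a whole-image 180° rotation.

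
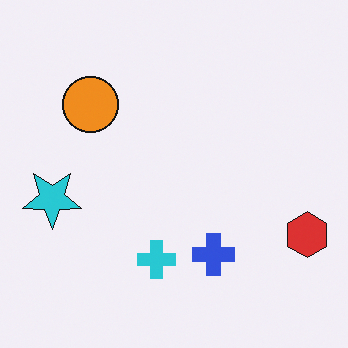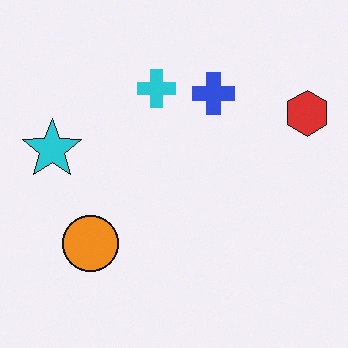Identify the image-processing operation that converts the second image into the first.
It was flipped vertically (top ↔ bottom).

The cyan cross is in the top of the second image and the bottom of the first — shapes on opposite sides of the horizontal midline have swapped in a mirror flip.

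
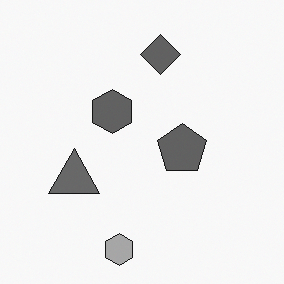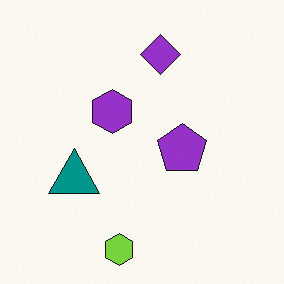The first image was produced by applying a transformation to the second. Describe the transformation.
The first image is the second converted to grayscale.

All color is removed — every shape is now a shade of grey.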